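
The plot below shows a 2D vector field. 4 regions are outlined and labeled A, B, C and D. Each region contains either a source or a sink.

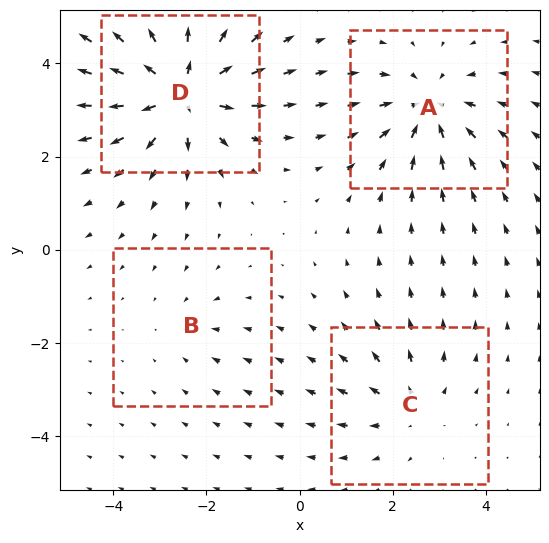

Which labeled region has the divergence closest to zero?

Divergence at each region's feature centre — A: about -5, B: about -2, C: about +3, D: about +7. Region B is closest to zero.

B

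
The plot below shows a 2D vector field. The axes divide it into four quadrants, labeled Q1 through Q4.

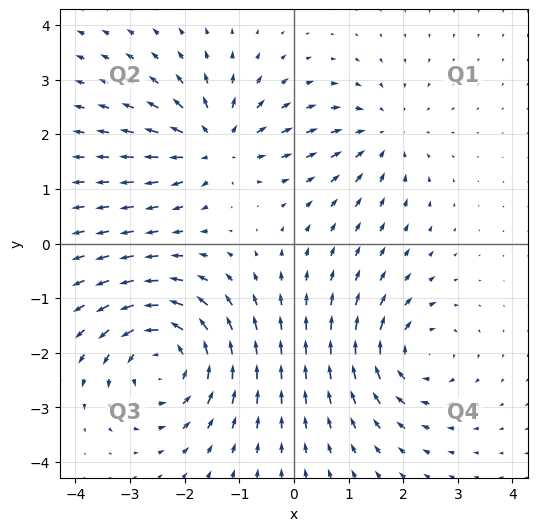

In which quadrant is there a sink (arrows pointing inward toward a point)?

The sink sits at approximately (1.6, 2.0), which lies in quadrant Q1. The divergence there is about -3, negative as expected for a sink.

Q1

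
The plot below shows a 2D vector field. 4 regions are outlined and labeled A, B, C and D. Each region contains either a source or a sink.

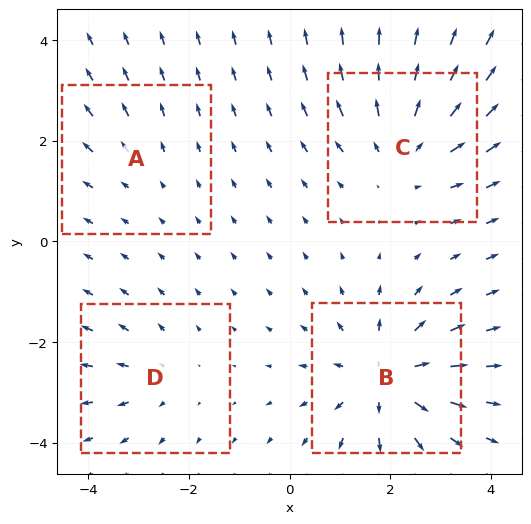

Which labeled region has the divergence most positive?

B

Divergence at each region's feature centre — A: about +2, B: about +6, C: about +5, D: about +3. Region B is most positive.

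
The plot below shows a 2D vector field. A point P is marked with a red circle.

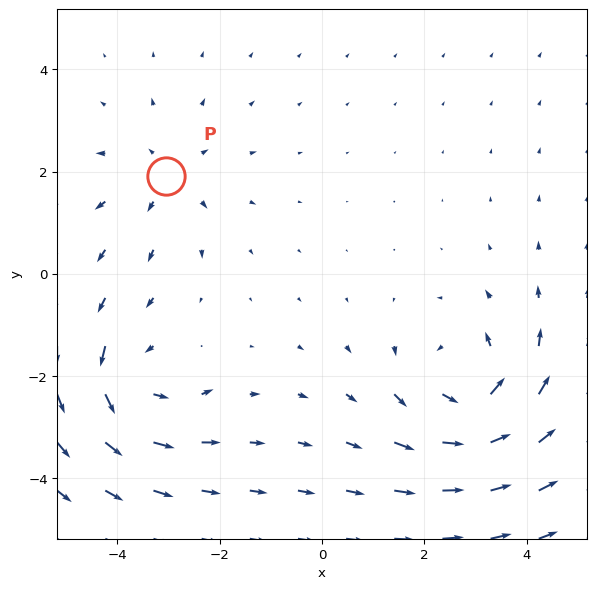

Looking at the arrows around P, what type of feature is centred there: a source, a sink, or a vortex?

source

At P (-3.0, 1.9) the arrows spread outward. Divergence about +3, curl ≈0 — positive divergence with near-zero curl is a source.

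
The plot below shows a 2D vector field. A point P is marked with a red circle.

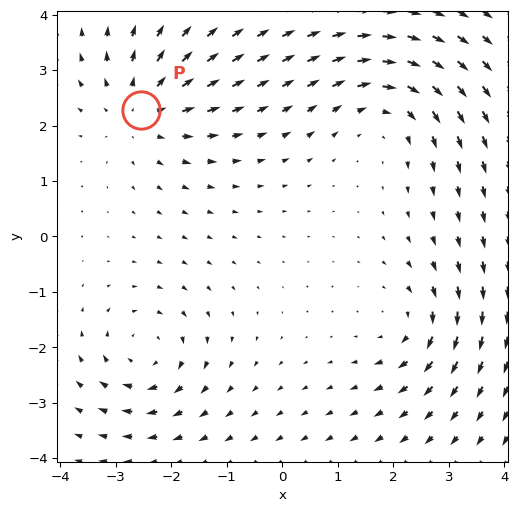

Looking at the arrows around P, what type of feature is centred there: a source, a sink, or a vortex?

At P (-2.6, 2.3) the arrows spread outward. Divergence about +4, curl ≈0 — positive divergence with near-zero curl is a source.

source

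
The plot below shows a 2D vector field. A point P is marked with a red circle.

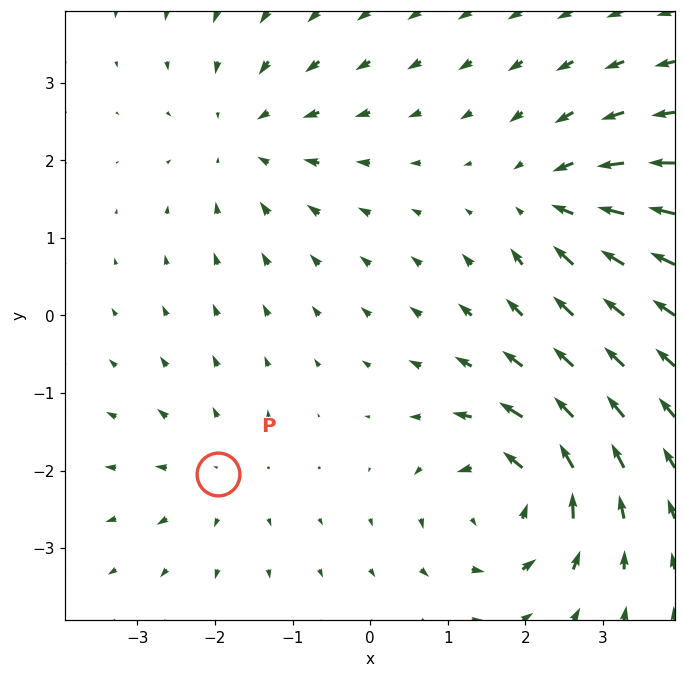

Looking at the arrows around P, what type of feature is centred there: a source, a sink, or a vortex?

source

At P (-2.0, -2.0) the arrows spread outward. Divergence about +3, curl ≈0 — positive divergence with near-zero curl is a source.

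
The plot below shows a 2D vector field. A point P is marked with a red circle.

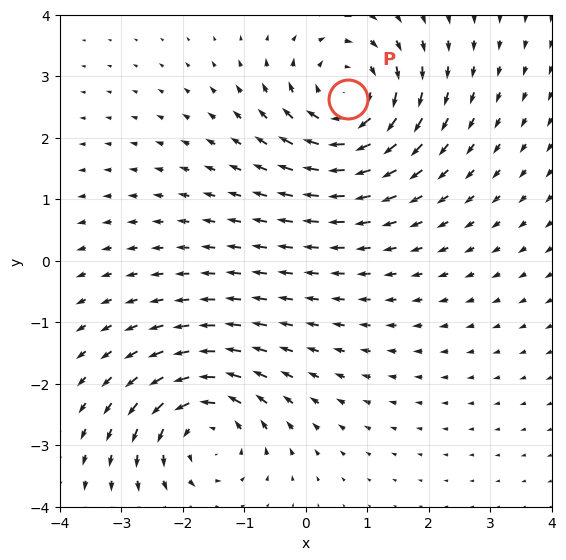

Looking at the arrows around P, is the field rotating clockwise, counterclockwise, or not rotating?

clockwise

Near P at (0.7, 2.6) the arrows circulate clockwise. The curl (z-component) there is about -5; negative curl means clockwise rotation.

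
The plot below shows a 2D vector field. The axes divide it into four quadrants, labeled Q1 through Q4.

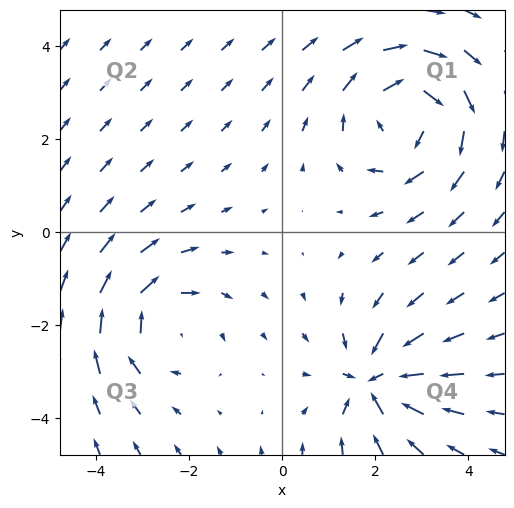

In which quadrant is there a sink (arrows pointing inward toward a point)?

The sink sits at approximately (2.0, -3.2), which lies in quadrant Q4. The divergence there is about -4, negative as expected for a sink.

Q4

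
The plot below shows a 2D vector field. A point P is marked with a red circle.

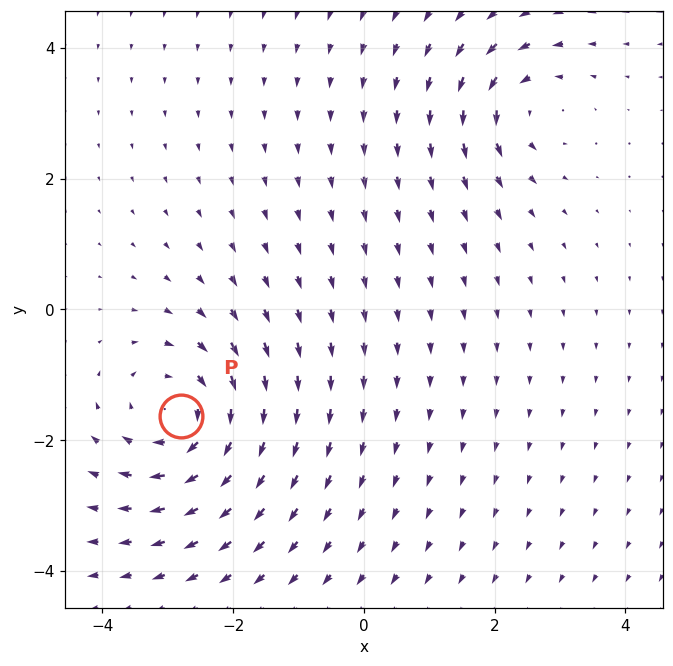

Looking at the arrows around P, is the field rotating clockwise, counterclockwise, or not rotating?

clockwise

Near P at (-2.8, -1.6) the arrows circulate clockwise. The curl (z-component) there is about -5; negative curl means clockwise rotation.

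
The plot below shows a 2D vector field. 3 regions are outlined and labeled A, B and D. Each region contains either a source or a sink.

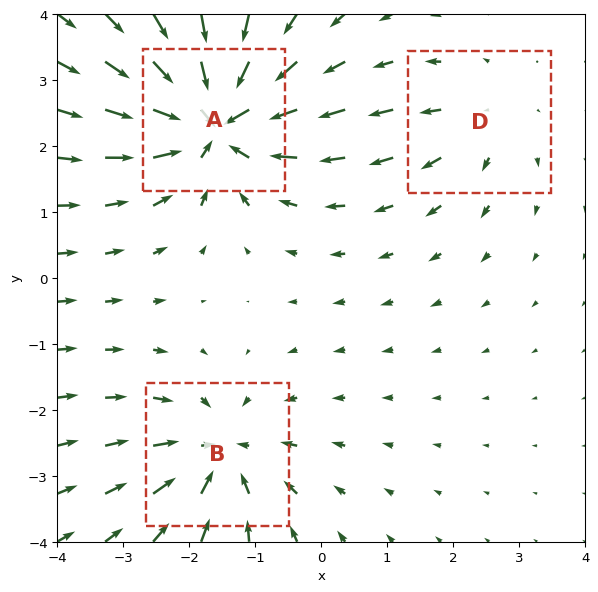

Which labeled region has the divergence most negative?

Divergence at each region's feature centre — A: about -6, B: about -4, D: about +2. Region A is most negative.

A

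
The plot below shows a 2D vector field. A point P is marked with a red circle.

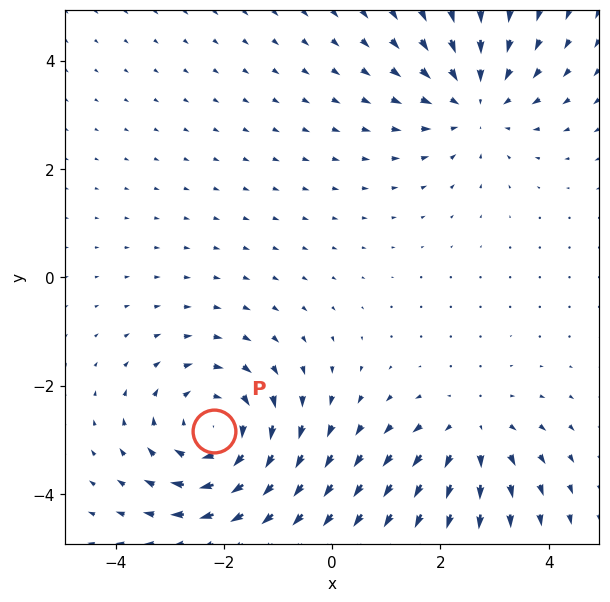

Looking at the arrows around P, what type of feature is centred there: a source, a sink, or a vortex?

vortex

At P (-2.2, -2.8) the arrows circulate clockwise. Divergence ≈0, curl about -4 — near-zero divergence with nonzero curl is a vortex.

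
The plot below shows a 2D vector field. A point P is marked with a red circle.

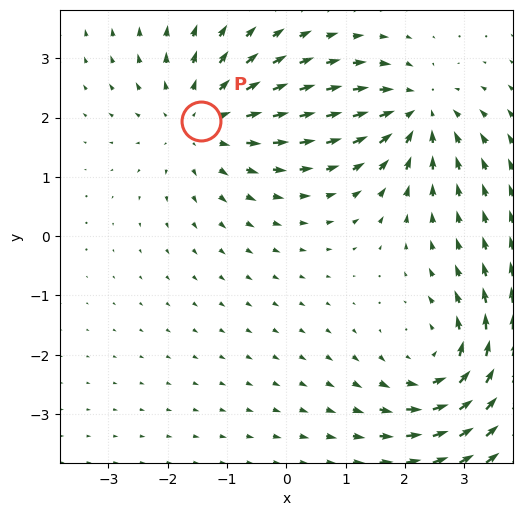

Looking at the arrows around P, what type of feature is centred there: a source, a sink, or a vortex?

source

At P (-1.4, 1.9) the arrows spread outward. Divergence about +3, curl ≈0 — positive divergence with near-zero curl is a source.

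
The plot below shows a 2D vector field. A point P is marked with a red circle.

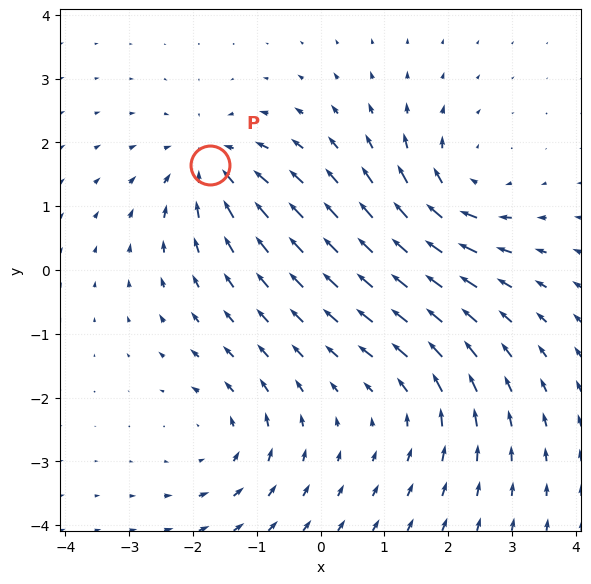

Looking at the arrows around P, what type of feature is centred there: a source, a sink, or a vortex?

At P (-1.7, 1.6) the arrows converge inward. Divergence about -5, curl ≈0 — negative divergence with near-zero curl is a sink.

sink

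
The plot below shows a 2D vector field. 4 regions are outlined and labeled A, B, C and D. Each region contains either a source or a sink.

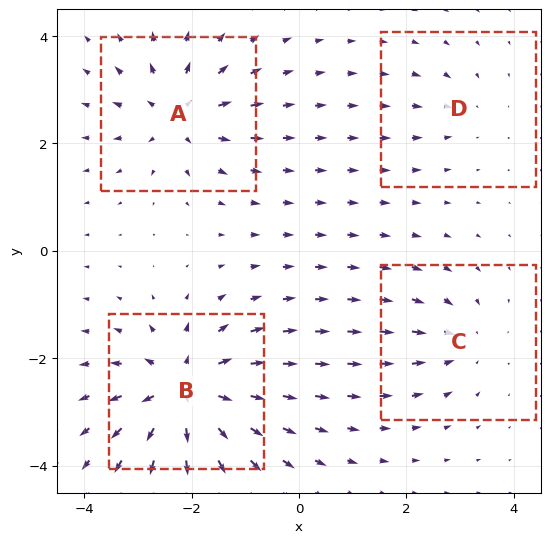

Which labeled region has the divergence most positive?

Divergence at each region's feature centre — A: about +6, B: about +9, C: about -4, D: about -3. Region B is most positive.

B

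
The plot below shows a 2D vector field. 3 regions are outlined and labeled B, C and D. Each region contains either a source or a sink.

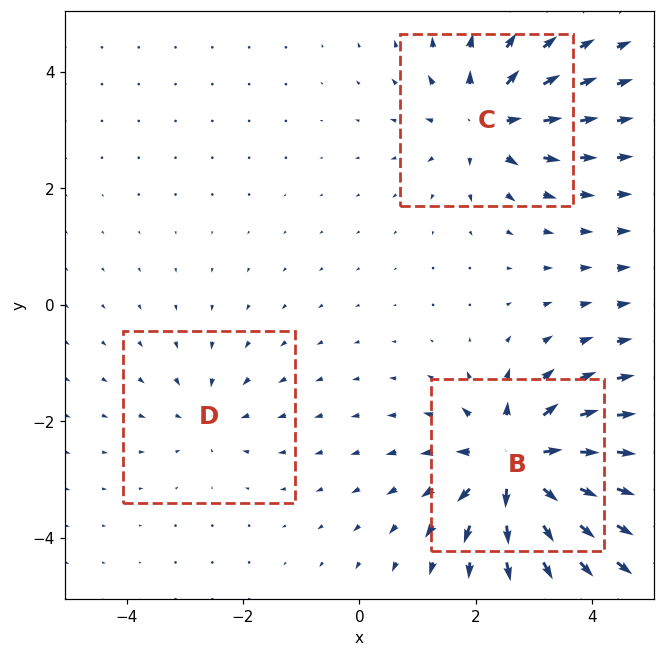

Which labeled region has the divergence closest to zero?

D

Divergence at each region's feature centre — B: about +6, C: about +4, D: about -2. Region D is closest to zero.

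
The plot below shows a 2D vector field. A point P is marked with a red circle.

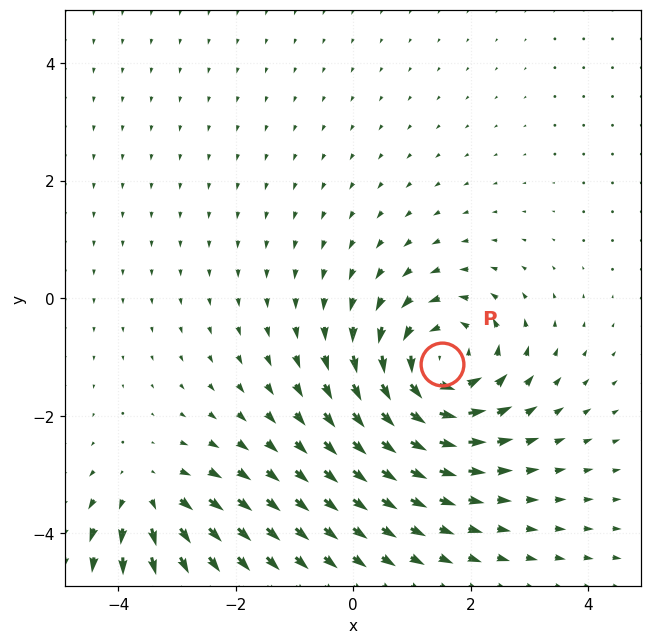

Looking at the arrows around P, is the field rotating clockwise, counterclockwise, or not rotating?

Near P at (1.5, -1.1) the arrows circulate counterclockwise. The curl (z-component) there is about +5; positive curl means counterclockwise rotation.

counterclockwise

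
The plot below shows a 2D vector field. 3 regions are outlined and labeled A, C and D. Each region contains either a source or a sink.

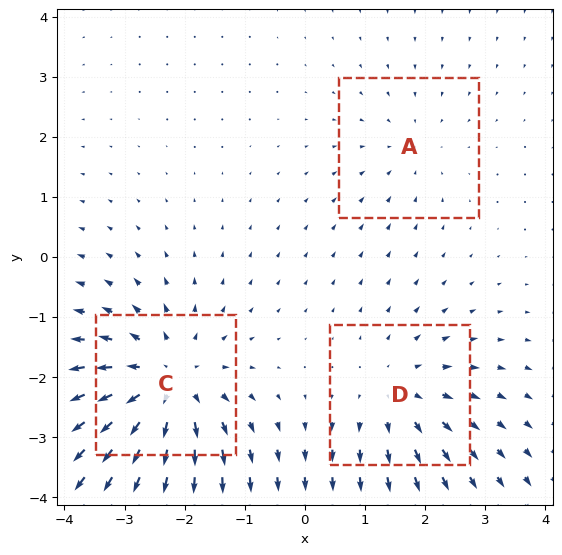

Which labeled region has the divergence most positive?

Divergence at each region's feature centre — A: about -2, C: about +5, D: about +3. Region C is most positive.

C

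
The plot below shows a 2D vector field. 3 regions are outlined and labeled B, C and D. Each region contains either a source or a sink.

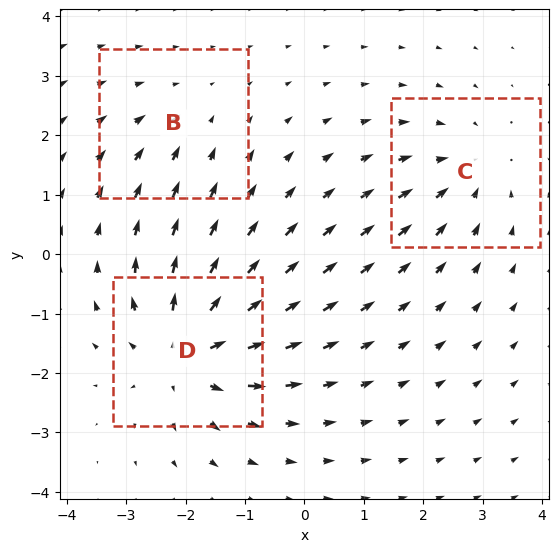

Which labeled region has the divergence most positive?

Divergence at each region's feature centre — B: about -2, C: about -3, D: about +5. Region D is most positive.

D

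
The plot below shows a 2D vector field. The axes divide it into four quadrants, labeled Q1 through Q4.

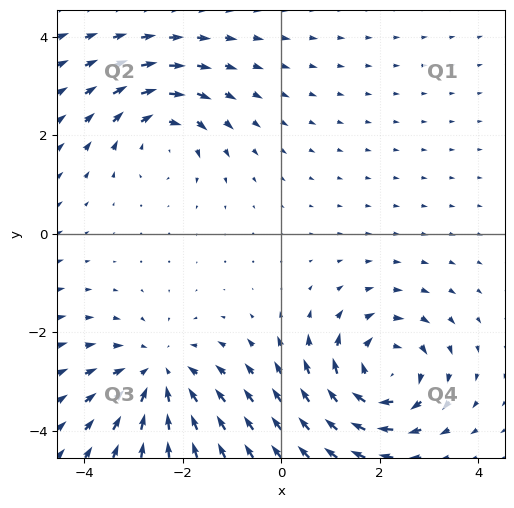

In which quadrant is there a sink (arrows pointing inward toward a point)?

The sink sits at approximately (-2.5, -2.9), which lies in quadrant Q3. The divergence there is about -3, negative as expected for a sink.

Q3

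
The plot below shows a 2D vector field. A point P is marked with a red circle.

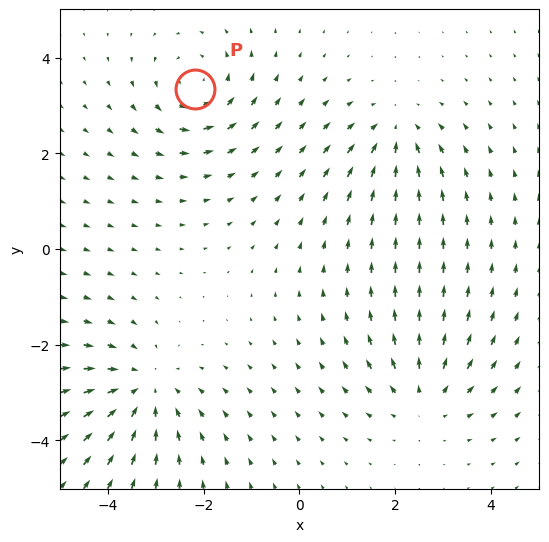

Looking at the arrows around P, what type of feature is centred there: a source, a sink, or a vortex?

vortex

At P (-2.2, 3.3) the arrows circulate counterclockwise. Divergence ≈0, curl about +4 — near-zero divergence with nonzero curl is a vortex.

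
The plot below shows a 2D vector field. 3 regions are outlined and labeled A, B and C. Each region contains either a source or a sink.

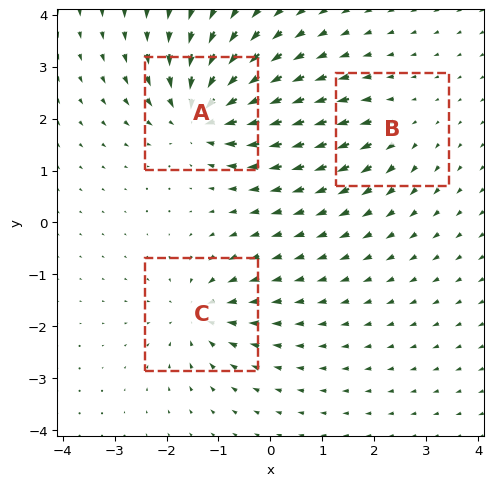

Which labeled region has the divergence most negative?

A

Divergence at each region's feature centre — A: about -5, B: about +2, C: about -4. Region A is most negative.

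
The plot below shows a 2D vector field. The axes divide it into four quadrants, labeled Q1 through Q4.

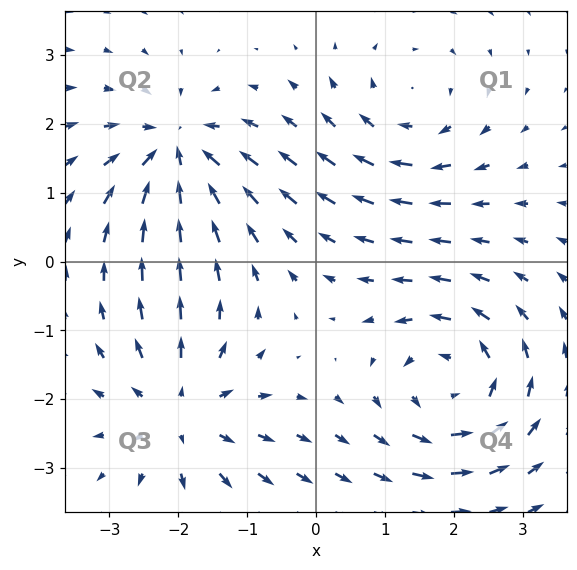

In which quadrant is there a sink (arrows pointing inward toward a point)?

Q2

The sink sits at approximately (-2.0, 1.6), which lies in quadrant Q2. The divergence there is about -5, negative as expected for a sink.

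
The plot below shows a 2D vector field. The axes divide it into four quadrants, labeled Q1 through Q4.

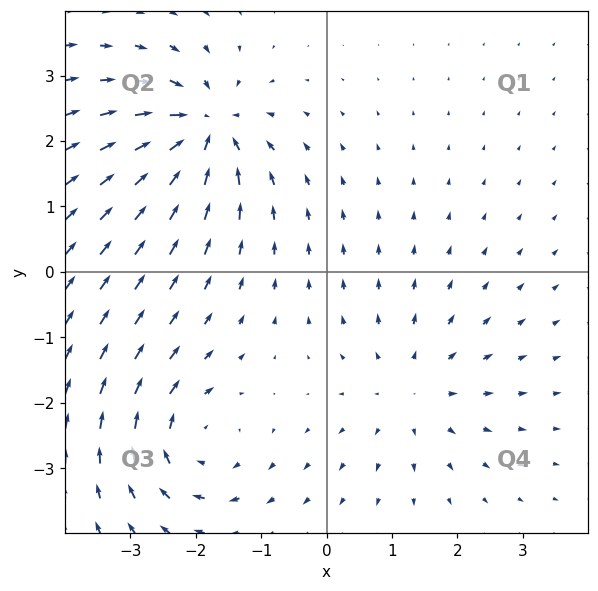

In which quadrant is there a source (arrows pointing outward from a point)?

The source sits at approximately (1.3, -1.8), which lies in quadrant Q4. The divergence there is about +3, positive as expected for a source.

Q4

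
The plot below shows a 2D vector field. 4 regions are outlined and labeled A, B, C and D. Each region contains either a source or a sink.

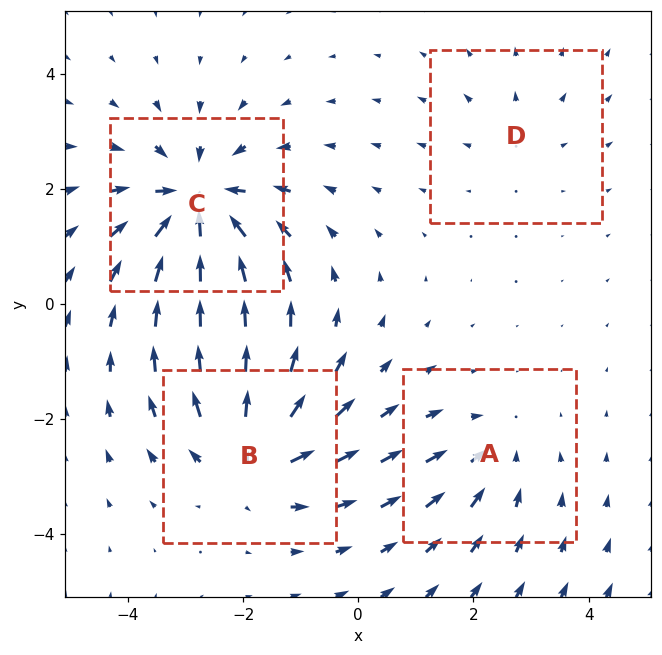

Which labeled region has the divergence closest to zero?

D

Divergence at each region's feature centre — A: about -3, B: about +5, C: about -7, D: about +2. Region D is closest to zero.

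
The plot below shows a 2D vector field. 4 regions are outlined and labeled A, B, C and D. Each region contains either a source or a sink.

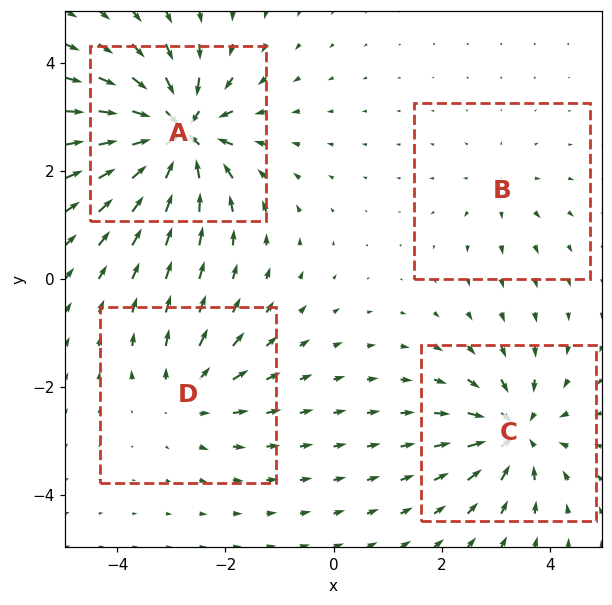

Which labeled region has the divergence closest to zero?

B

Divergence at each region's feature centre — A: about -9, B: about +3, C: about -6, D: about +4. Region B is closest to zero.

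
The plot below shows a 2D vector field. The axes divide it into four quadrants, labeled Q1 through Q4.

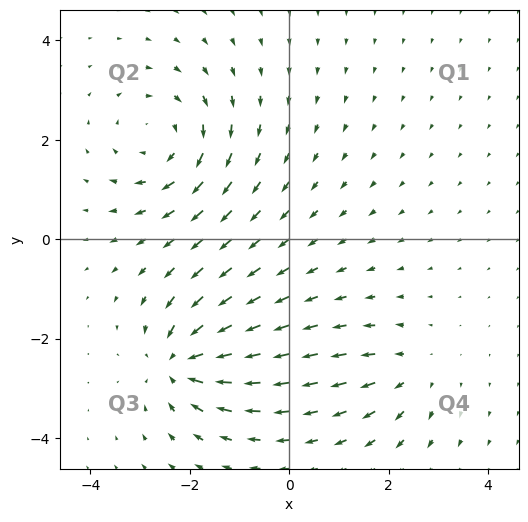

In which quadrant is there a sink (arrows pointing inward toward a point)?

The sink sits at approximately (-2.2, -2.5), which lies in quadrant Q3. The divergence there is about -6, negative as expected for a sink.

Q3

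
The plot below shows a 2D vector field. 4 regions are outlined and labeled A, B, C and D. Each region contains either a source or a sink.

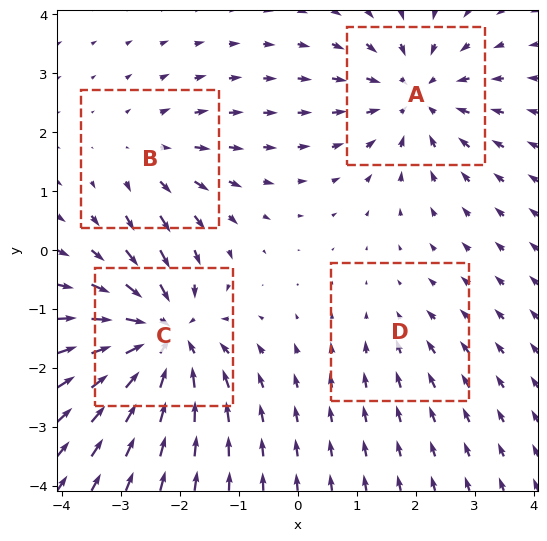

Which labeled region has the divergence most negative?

C

Divergence at each region's feature centre — A: about -5, B: about +3, C: about -7, D: about -2. Region C is most negative.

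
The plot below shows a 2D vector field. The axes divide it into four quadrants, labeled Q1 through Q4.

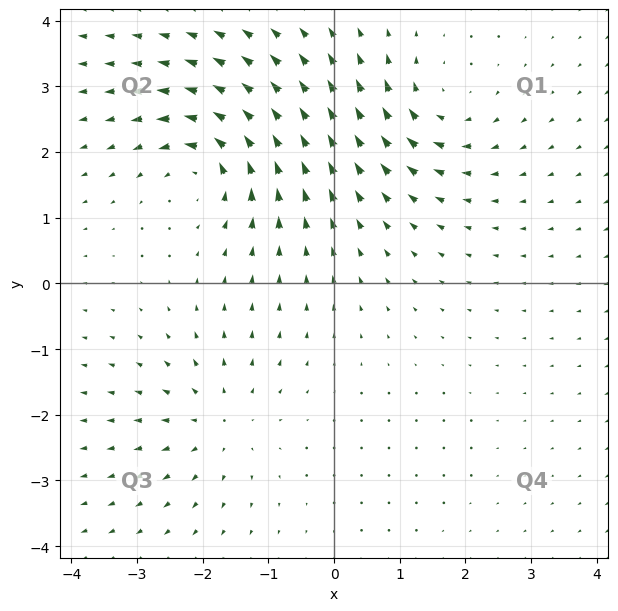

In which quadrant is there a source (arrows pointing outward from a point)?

The source sits at approximately (-1.8, -2.1), which lies in quadrant Q3. The divergence there is about +3, positive as expected for a source.

Q3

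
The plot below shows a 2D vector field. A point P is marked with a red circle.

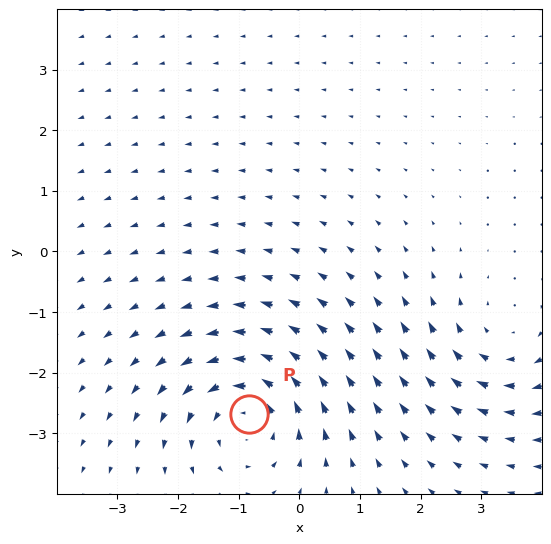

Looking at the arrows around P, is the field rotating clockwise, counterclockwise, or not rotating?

Near P at (-0.8, -2.7) the arrows circulate counterclockwise. The curl (z-component) there is about +5; positive curl means counterclockwise rotation.

counterclockwise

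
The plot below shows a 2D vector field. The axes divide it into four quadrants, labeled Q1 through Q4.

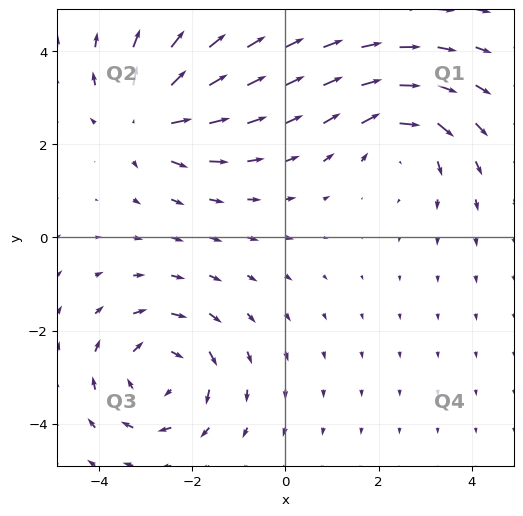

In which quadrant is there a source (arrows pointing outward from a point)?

Q2

The source sits at approximately (-3.0, 2.5), which lies in quadrant Q2. The divergence there is about +4, positive as expected for a source.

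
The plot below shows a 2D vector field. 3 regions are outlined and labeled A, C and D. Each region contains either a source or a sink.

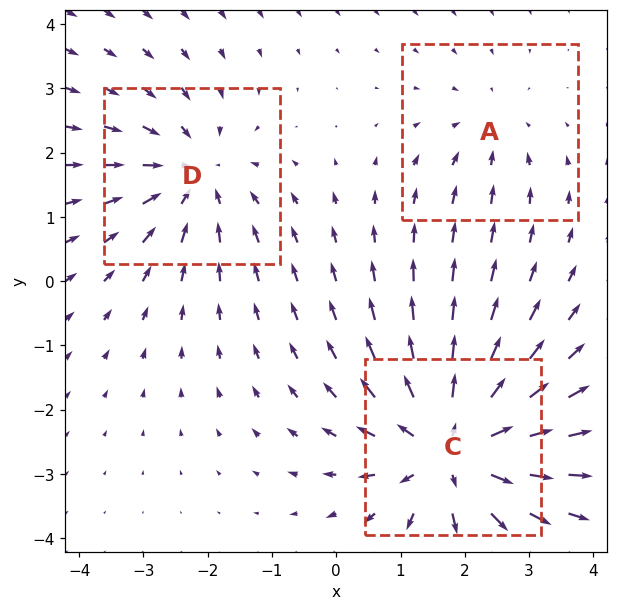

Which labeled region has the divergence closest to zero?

A

Divergence at each region's feature centre — A: about -2, C: about +5, D: about -3. Region A is closest to zero.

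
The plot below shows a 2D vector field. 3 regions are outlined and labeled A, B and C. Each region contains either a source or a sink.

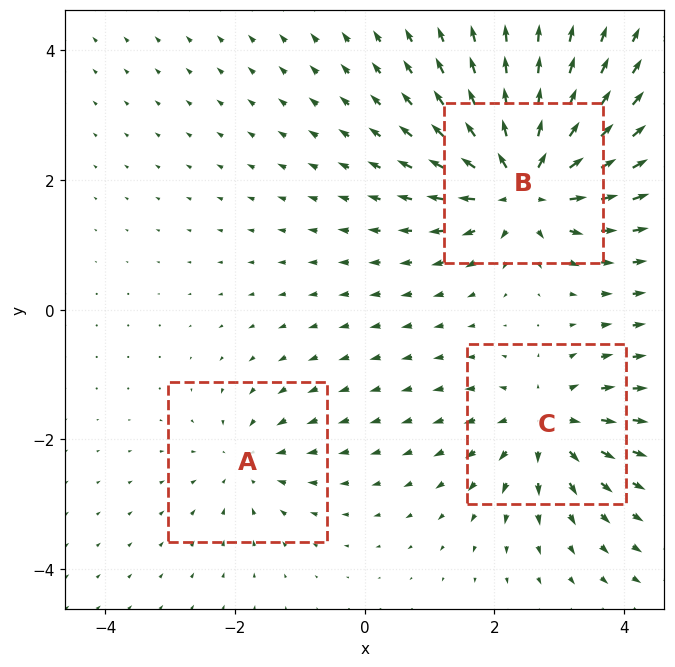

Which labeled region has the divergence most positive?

Divergence at each region's feature centre — A: about -3, B: about +6, C: about +4. Region B is most positive.

B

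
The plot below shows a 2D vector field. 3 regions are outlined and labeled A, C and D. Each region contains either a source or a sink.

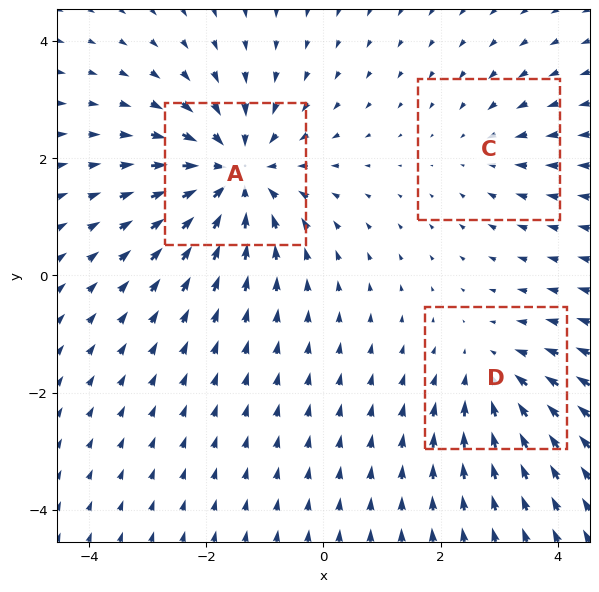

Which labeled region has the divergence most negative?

A

Divergence at each region's feature centre — A: about -5, C: about -2, D: about -3. Region A is most negative.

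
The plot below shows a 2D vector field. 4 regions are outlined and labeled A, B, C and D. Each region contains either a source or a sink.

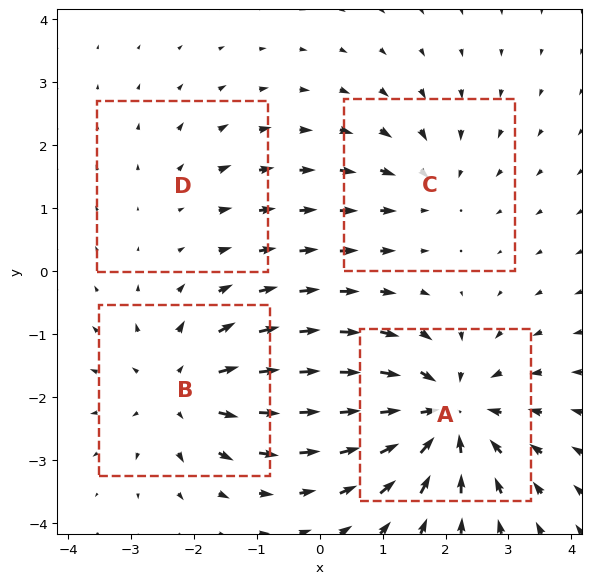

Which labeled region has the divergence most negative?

A

Divergence at each region's feature centre — A: about -7, B: about +5, C: about -3, D: about +2. Region A is most negative.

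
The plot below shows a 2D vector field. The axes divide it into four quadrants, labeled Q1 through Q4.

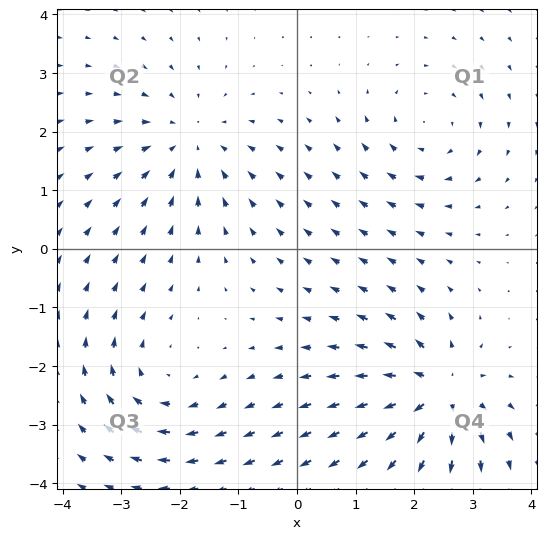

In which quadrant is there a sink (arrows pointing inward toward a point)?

Q2

The sink sits at approximately (-1.8, 1.8), which lies in quadrant Q2. The divergence there is about -4, negative as expected for a sink.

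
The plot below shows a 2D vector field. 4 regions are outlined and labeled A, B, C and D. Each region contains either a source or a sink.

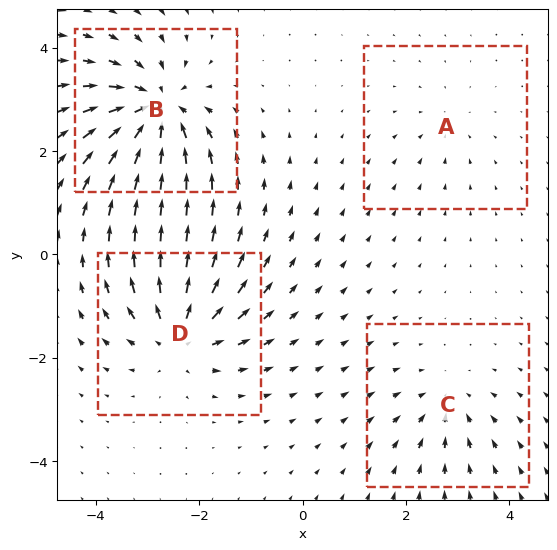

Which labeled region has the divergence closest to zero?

A

Divergence at each region's feature centre — A: about -2, B: about -8, C: about -4, D: about +6. Region A is closest to zero.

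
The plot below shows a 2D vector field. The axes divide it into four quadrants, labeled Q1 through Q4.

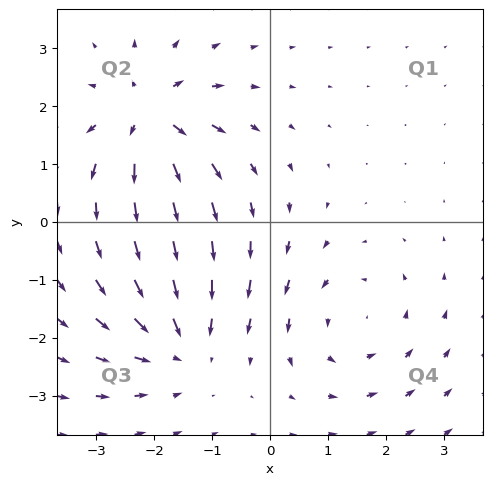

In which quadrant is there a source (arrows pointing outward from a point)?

The source sits at approximately (-2.1, 1.8), which lies in quadrant Q2. The divergence there is about +6, positive as expected for a source.

Q2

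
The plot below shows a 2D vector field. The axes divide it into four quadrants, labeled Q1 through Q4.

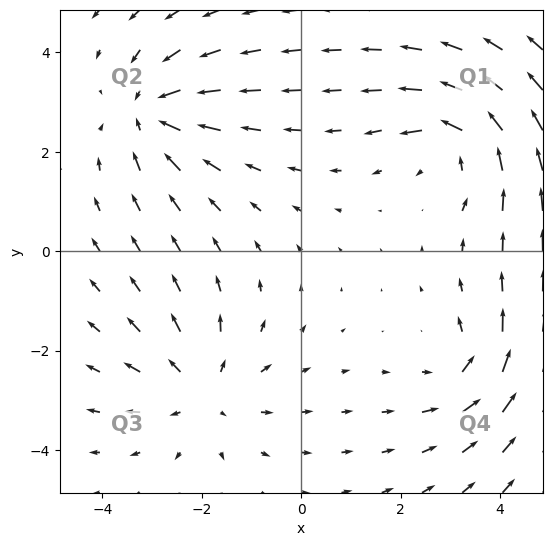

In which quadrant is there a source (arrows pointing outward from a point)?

The source sits at approximately (-2.0, -2.8), which lies in quadrant Q3. The divergence there is about +4, positive as expected for a source.

Q3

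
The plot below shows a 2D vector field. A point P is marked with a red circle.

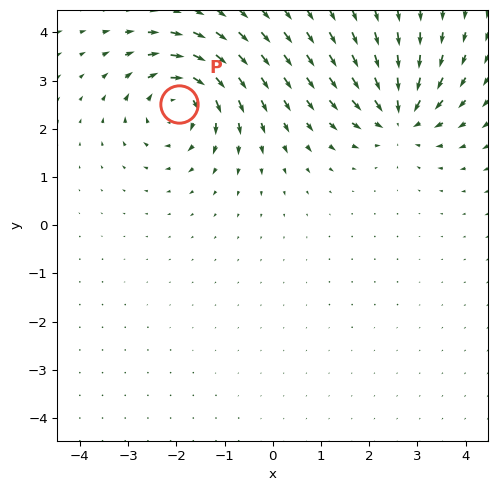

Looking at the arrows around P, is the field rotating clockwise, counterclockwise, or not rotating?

clockwise

Near P at (-1.9, 2.5) the arrows circulate clockwise. The curl (z-component) there is about -4; negative curl means clockwise rotation.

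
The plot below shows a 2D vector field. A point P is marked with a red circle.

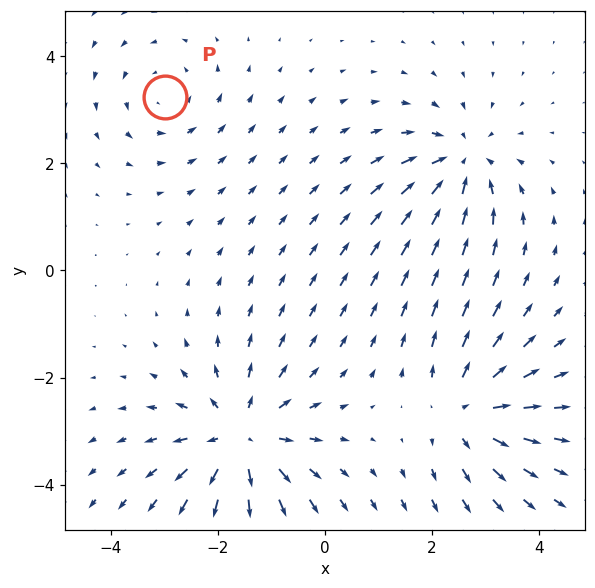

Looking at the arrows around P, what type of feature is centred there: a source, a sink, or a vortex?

At P (-3.0, 3.2) the arrows circulate counterclockwise. Divergence ≈0, curl about +3 — near-zero divergence with nonzero curl is a vortex.

vortex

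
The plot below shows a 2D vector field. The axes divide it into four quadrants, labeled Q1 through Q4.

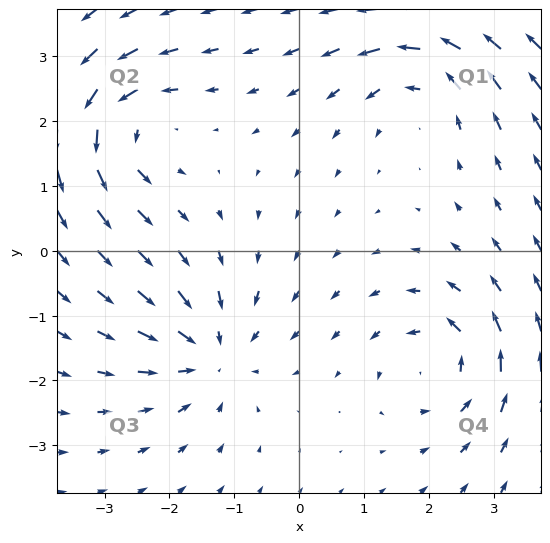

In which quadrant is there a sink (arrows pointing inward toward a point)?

The sink sits at approximately (-1.4, -1.6), which lies in quadrant Q3. The divergence there is about -6, negative as expected for a sink.

Q3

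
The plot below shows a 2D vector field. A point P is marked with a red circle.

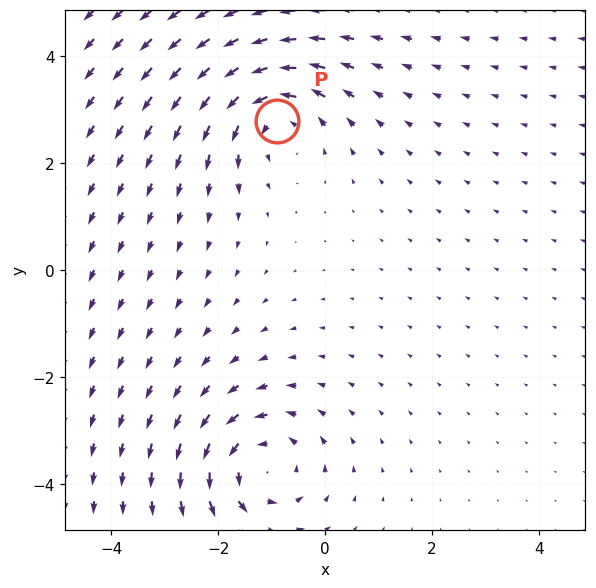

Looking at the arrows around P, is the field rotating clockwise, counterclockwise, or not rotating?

counterclockwise

Near P at (-0.9, 2.8) the arrows circulate counterclockwise. The curl (z-component) there is about +4; positive curl means counterclockwise rotation.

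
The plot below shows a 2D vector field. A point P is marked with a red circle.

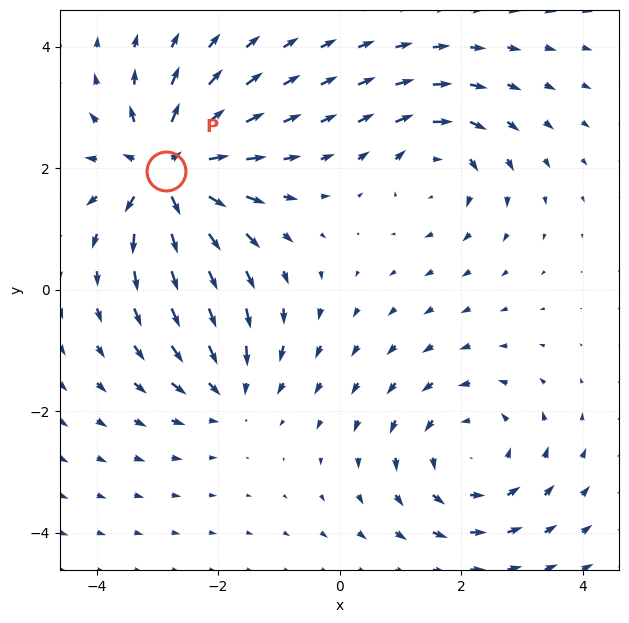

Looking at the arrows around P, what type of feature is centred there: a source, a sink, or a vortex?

At P (-2.9, 2.0) the arrows spread outward. Divergence about +6, curl ≈0 — positive divergence with near-zero curl is a source.

source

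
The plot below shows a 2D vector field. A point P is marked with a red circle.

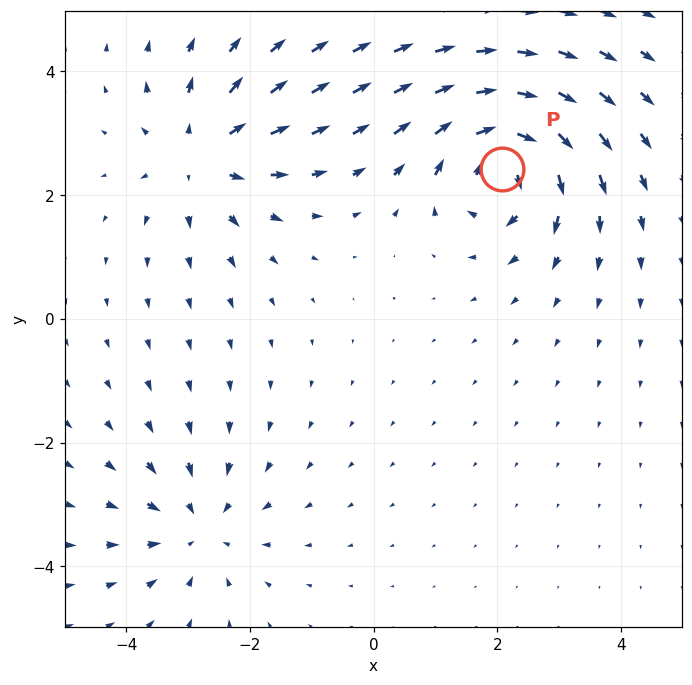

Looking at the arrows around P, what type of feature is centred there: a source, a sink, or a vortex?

vortex

At P (2.1, 2.4) the arrows circulate clockwise. Divergence ≈0, curl about -6 — near-zero divergence with nonzero curl is a vortex.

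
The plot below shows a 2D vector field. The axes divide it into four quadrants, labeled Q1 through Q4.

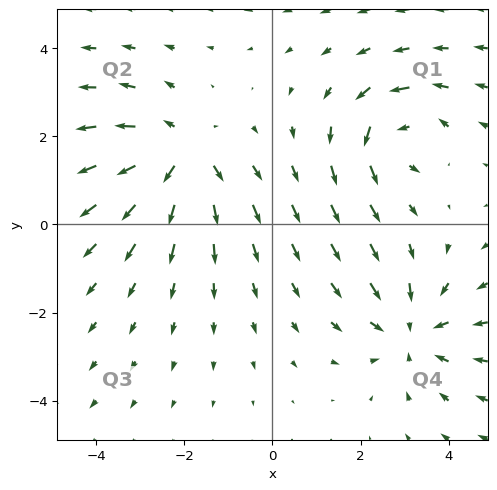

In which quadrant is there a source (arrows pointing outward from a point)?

Q2

The source sits at approximately (-2.1, 1.6), which lies in quadrant Q2. The divergence there is about +4, positive as expected for a source.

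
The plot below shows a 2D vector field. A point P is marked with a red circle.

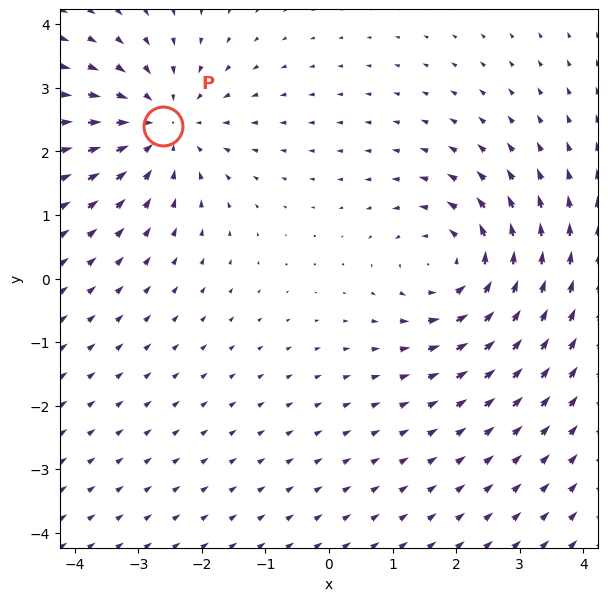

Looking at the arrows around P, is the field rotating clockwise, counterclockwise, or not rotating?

not rotating

Near P at (-2.6, 2.4) the arrows show no circulation. The curl there is ≈0.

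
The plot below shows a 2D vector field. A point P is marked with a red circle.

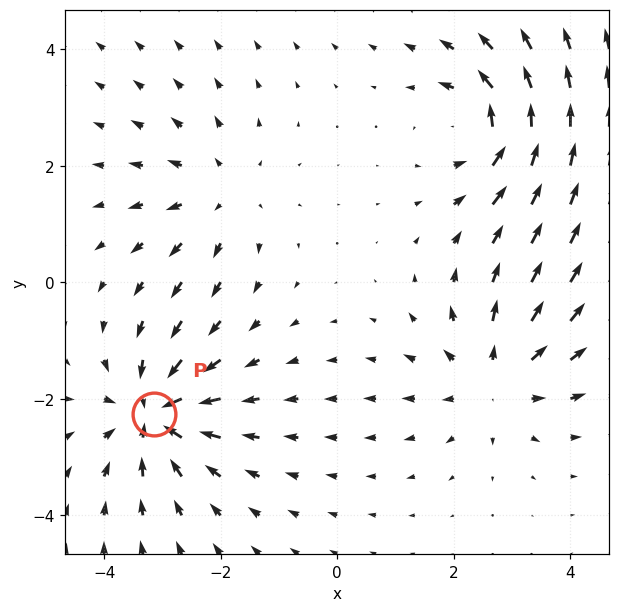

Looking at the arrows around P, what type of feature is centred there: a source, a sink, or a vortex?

At P (-3.1, -2.3) the arrows converge inward. Divergence about -6, curl ≈0 — negative divergence with near-zero curl is a sink.

sink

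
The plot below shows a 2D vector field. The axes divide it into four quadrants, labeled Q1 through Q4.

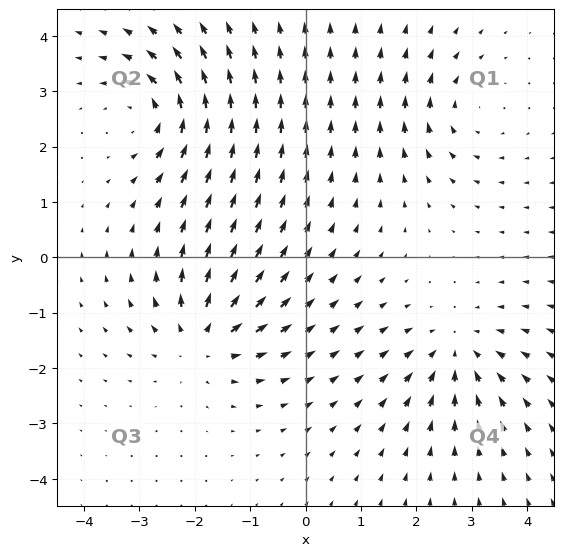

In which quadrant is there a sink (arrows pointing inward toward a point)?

The sink sits at approximately (2.7, -1.7), which lies in quadrant Q4. The divergence there is about -5, negative as expected for a sink.

Q4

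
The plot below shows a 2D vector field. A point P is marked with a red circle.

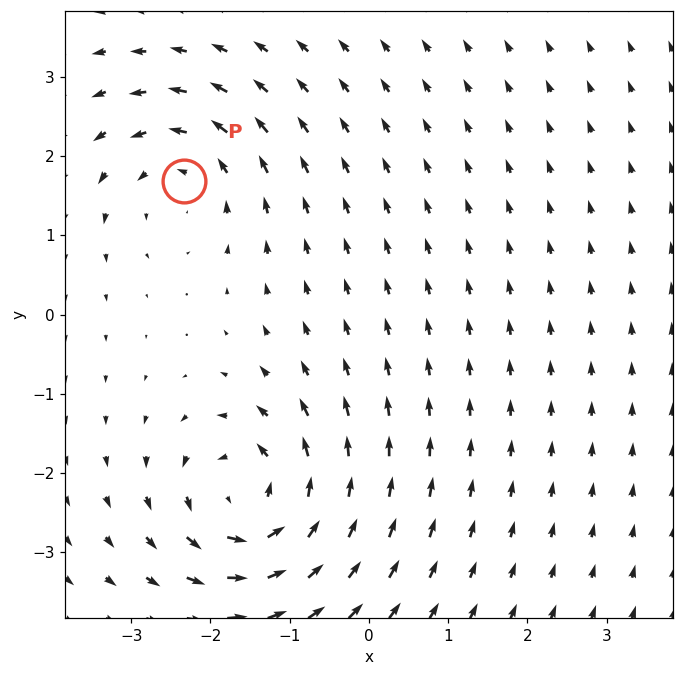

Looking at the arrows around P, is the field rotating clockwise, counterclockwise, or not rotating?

counterclockwise

Near P at (-2.3, 1.7) the arrows circulate counterclockwise. The curl (z-component) there is about +3; positive curl means counterclockwise rotation.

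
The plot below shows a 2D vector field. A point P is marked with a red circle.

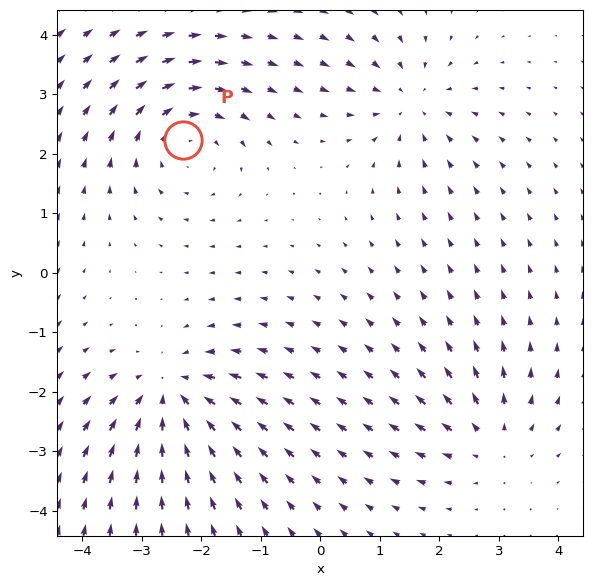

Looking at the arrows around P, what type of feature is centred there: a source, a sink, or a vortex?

vortex

At P (-2.3, 2.2) the arrows circulate clockwise. Divergence ≈0, curl about -4 — near-zero divergence with nonzero curl is a vortex.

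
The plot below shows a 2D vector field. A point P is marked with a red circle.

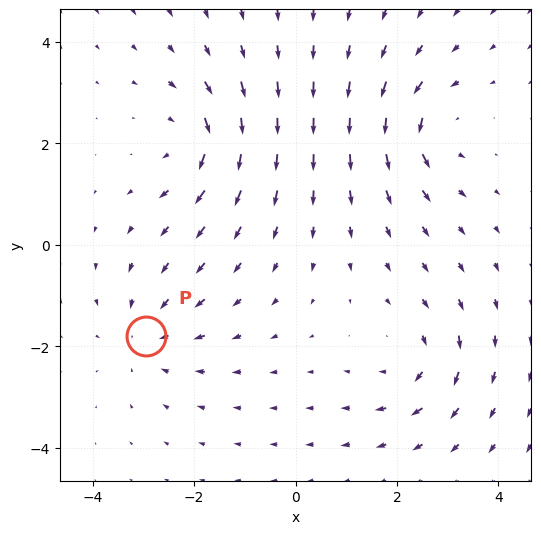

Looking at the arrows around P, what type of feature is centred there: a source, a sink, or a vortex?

sink

At P (-3.0, -1.8) the arrows converge inward. Divergence about -3, curl ≈0 — negative divergence with near-zero curl is a sink.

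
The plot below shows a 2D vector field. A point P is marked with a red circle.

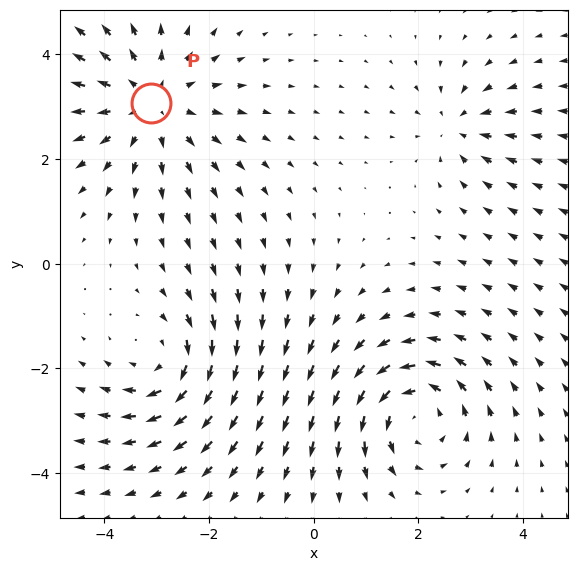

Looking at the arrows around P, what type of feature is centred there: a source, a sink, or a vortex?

At P (-3.1, 3.1) the arrows spread outward. Divergence about +4, curl ≈0 — positive divergence with near-zero curl is a source.

source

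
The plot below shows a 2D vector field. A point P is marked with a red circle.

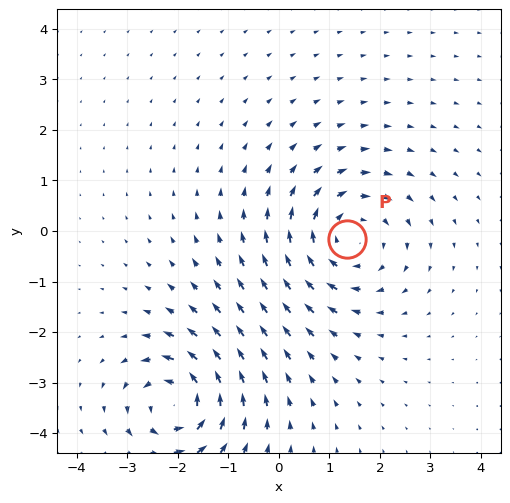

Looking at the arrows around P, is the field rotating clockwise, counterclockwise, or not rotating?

Near P at (1.4, -0.2) the arrows circulate clockwise. The curl (z-component) there is about -4; negative curl means clockwise rotation.

clockwise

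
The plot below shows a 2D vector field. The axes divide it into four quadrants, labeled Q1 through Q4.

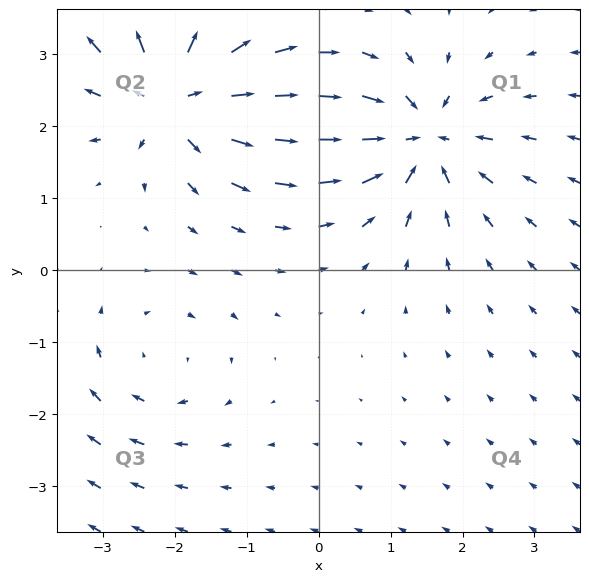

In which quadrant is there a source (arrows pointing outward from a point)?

The source sits at approximately (-2.0, 2.4), which lies in quadrant Q2. The divergence there is about +6, positive as expected for a source.

Q2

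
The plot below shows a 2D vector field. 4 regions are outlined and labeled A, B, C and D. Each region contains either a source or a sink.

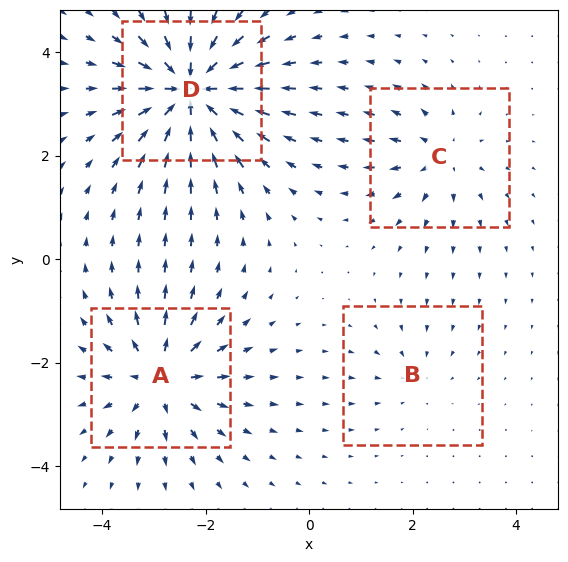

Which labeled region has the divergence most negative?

Divergence at each region's feature centre — A: about +6, B: about -2, C: about +4, D: about -9. Region D is most negative.

D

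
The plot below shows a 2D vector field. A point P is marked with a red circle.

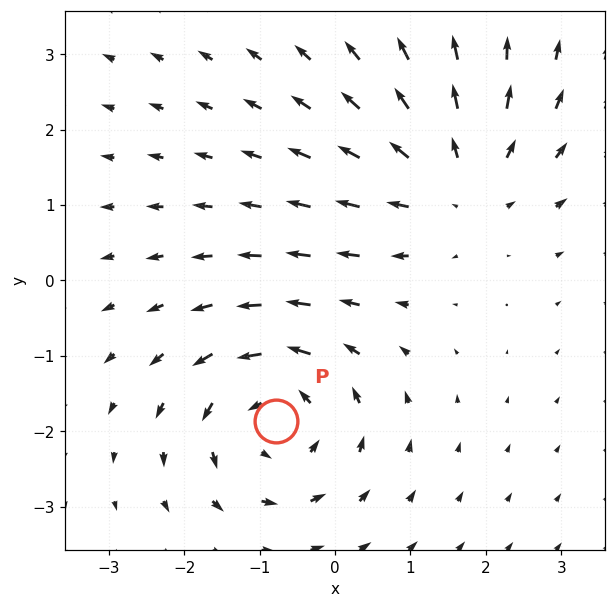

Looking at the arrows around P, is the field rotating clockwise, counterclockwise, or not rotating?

counterclockwise

Near P at (-0.8, -1.9) the arrows circulate counterclockwise. The curl (z-component) there is about +5; positive curl means counterclockwise rotation.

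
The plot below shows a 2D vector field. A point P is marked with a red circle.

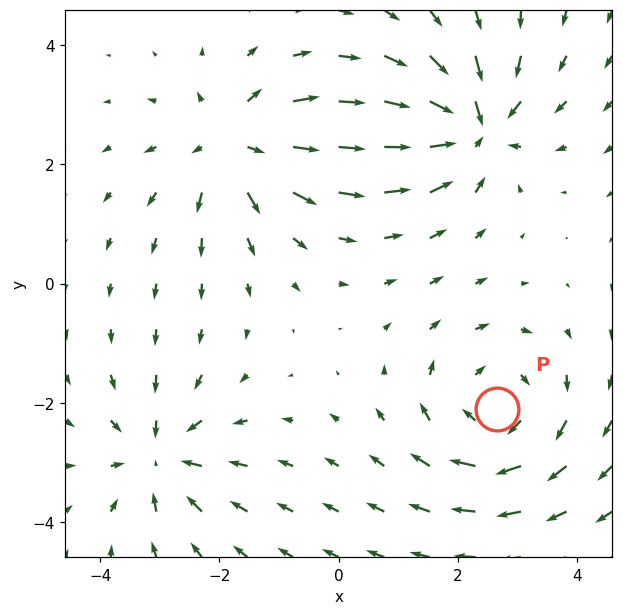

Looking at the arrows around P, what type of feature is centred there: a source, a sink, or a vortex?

At P (2.7, -2.1) the arrows circulate clockwise. Divergence ≈0, curl about -4 — near-zero divergence with nonzero curl is a vortex.

vortex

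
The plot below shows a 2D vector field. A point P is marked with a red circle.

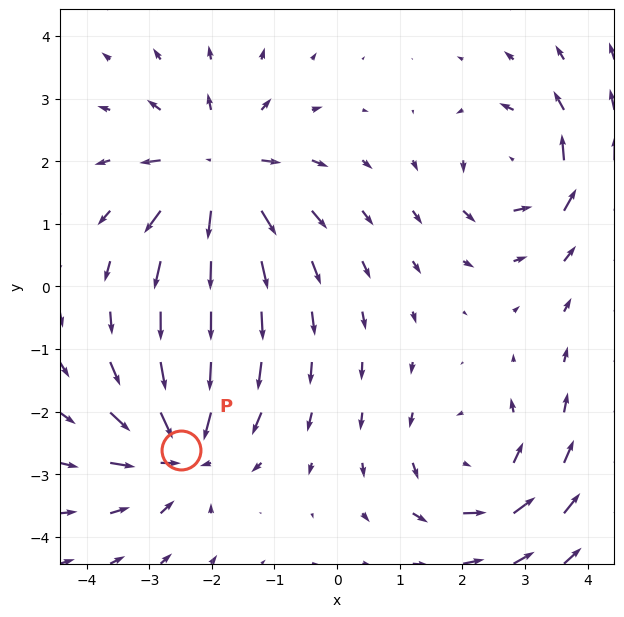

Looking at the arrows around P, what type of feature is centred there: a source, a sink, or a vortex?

sink

At P (-2.5, -2.6) the arrows converge inward. Divergence about -6, curl ≈0 — negative divergence with near-zero curl is a sink.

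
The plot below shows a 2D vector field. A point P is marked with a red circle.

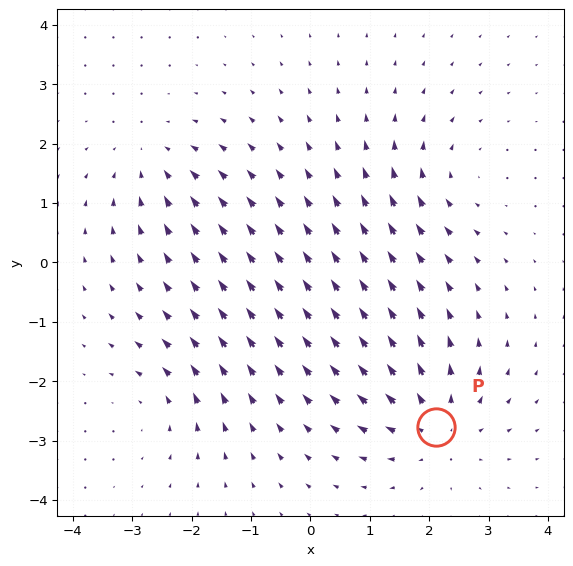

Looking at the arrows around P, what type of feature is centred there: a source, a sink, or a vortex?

At P (2.1, -2.8) the arrows spread outward. Divergence about +5, curl ≈0 — positive divergence with near-zero curl is a source.

source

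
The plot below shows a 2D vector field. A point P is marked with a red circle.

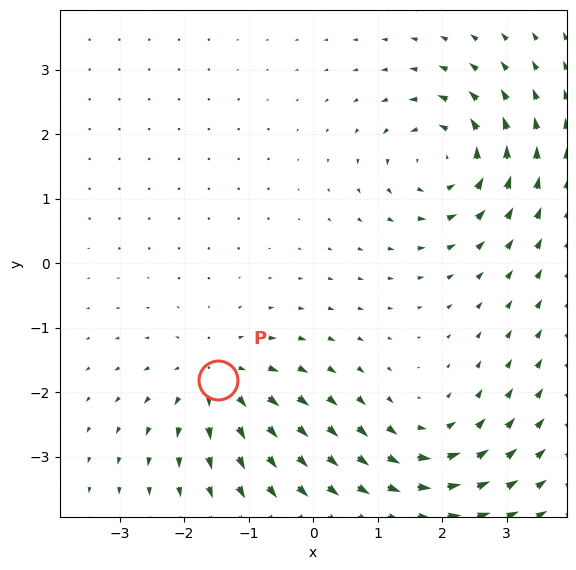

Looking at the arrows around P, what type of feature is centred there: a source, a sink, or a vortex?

At P (-1.5, -1.8) the arrows spread outward. Divergence about +5, curl ≈0 — positive divergence with near-zero curl is a source.

source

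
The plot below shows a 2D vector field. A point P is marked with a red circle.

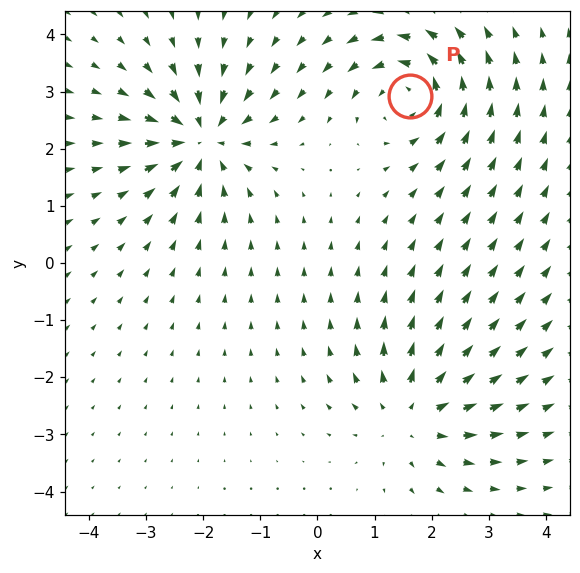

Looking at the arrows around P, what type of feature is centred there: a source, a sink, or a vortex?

At P (1.6, 2.9) the arrows circulate counterclockwise. Divergence ≈0, curl about +4 — near-zero divergence with nonzero curl is a vortex.

vortex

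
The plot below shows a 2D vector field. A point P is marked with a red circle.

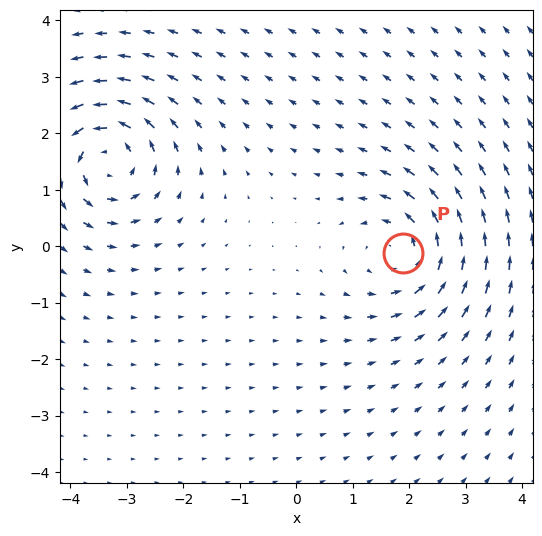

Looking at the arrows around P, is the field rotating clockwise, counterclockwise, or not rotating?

counterclockwise

Near P at (1.9, -0.1) the arrows circulate counterclockwise. The curl (z-component) there is about +5; positive curl means counterclockwise rotation.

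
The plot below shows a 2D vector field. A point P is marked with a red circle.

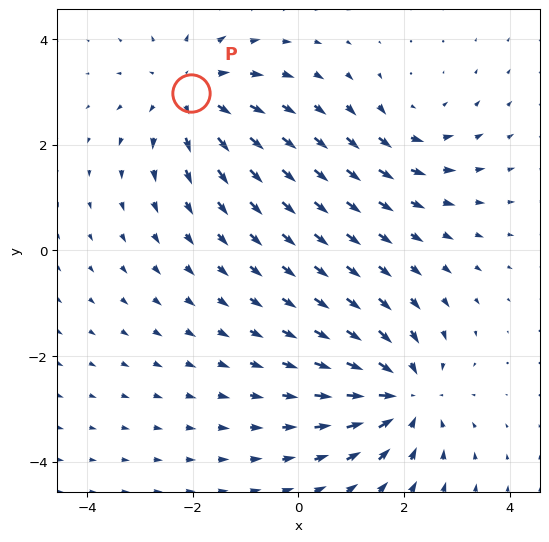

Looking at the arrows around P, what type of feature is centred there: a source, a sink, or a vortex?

source

At P (-2.0, 3.0) the arrows spread outward. Divergence about +4, curl ≈0 — positive divergence with near-zero curl is a source.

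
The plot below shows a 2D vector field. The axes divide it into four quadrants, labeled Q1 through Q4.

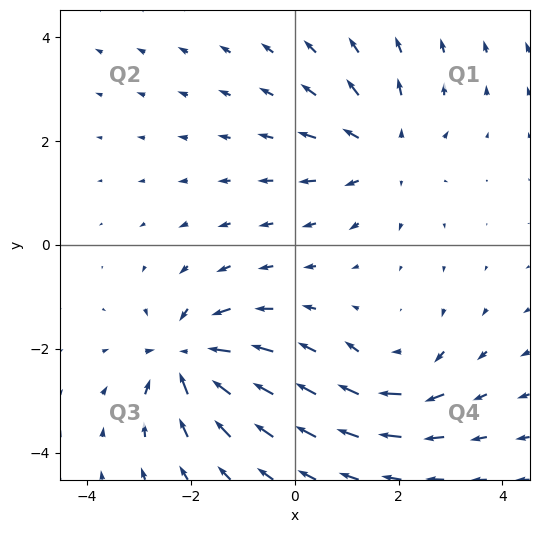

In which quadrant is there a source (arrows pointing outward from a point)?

Q1

The source sits at approximately (1.7, 1.8), which lies in quadrant Q1. The divergence there is about +4, positive as expected for a source.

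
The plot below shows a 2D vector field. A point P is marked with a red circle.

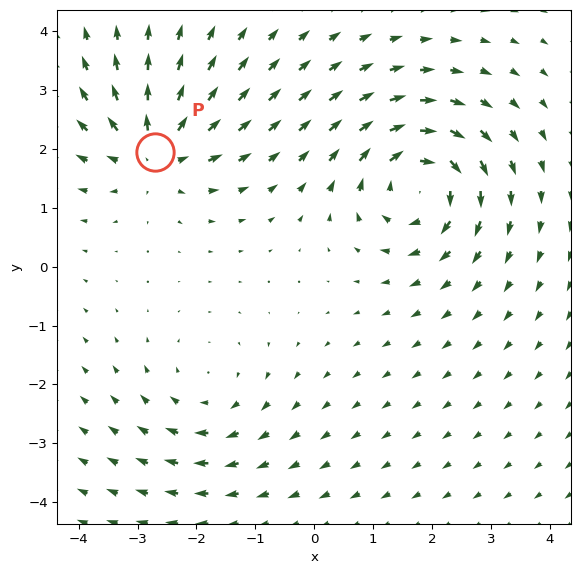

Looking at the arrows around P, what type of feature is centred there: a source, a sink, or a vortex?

source

At P (-2.7, 2.0) the arrows spread outward. Divergence about +5, curl ≈0 — positive divergence with near-zero curl is a source.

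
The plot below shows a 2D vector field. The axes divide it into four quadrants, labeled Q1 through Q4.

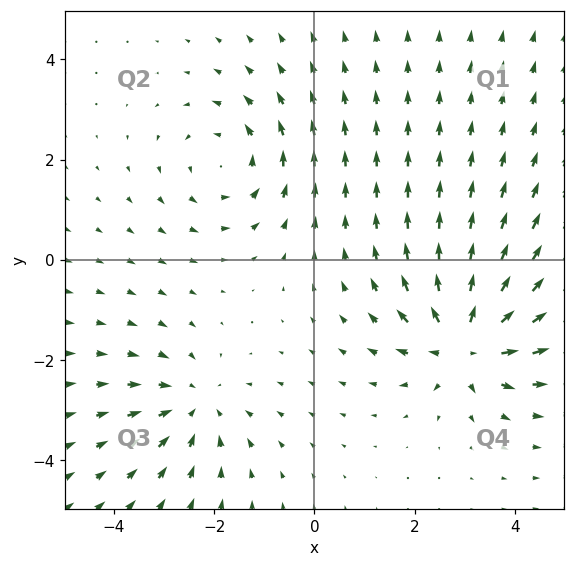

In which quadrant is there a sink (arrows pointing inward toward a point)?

The sink sits at approximately (-2.4, -2.9), which lies in quadrant Q3. The divergence there is about -3, negative as expected for a sink.

Q3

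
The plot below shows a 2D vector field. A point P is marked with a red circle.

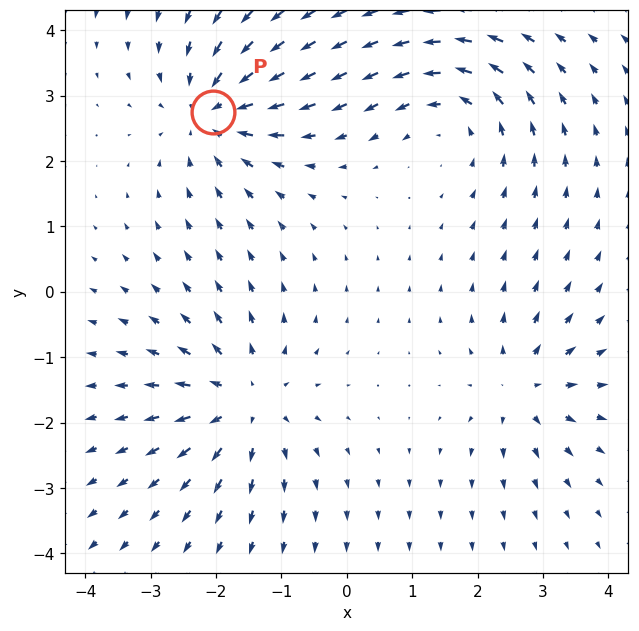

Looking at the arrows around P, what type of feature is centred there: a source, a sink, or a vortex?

sink

At P (-2.1, 2.7) the arrows converge inward. Divergence about -5, curl ≈0 — negative divergence with near-zero curl is a sink.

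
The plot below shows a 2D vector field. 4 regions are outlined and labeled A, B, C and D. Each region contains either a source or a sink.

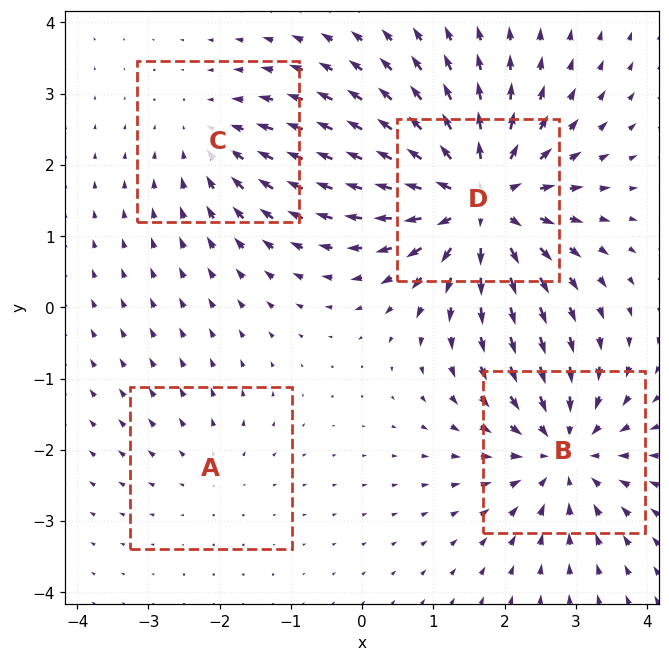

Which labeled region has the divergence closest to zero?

A

Divergence at each region's feature centre — A: about +2, B: about -6, C: about -3, D: about +8. Region A is closest to zero.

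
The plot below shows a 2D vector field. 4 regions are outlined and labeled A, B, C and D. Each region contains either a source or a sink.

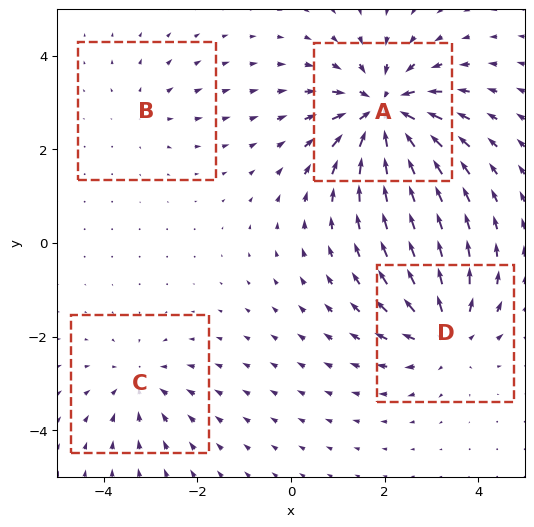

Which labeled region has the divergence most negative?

A

Divergence at each region's feature centre — A: about -8, B: about +2, C: about -3, D: about +5. Region A is most negative.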